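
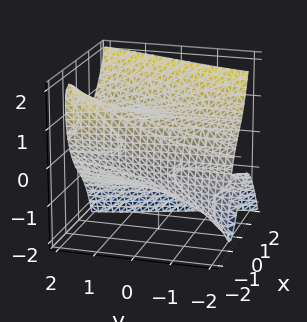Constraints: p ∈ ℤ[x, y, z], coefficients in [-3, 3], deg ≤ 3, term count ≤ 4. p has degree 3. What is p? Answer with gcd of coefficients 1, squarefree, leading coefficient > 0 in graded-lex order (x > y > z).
3*x^3 - 2*x*y*z - 2*z^2 + 2

First, degree: the shape is more complex than any degree-2 surface, so deg p = 3.
Next, checking where it meets the axes: the surface avoids every integer y-axis point in the box; the z-axis gridline crossings are at z ∈ {-1, 1}.
Finally, matching integer coefficients to the picture gives p.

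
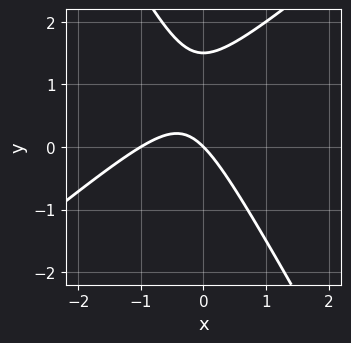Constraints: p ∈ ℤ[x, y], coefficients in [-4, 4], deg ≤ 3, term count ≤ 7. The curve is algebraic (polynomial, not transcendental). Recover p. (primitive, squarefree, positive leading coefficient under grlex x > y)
First, degree: the shape is more complex than any degree-1 curve, so deg p = 2.
Then, reading off the gridlines: one y-axis crossing is at y = 0; among the integer gridlines, it crosses the x-axis at x ∈ {-1, 0}.
Finally, solving for integer coefficients yields p as stated.

3*x^2 - 2*x*y - 2*y^2 + 3*x + 3*y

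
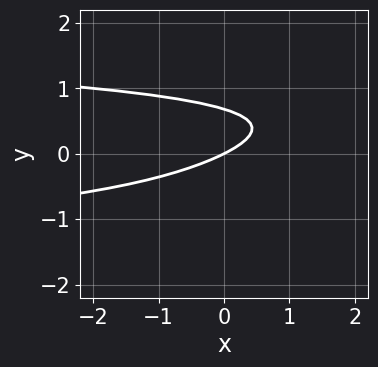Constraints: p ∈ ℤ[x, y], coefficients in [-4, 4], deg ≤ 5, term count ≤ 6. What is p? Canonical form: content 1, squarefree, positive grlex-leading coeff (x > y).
2*y^4 + 2*y^2 + x - 2*y

(a) deg p = 4.
(b) From the visible intercepts: it crosses the x-axis at the gridline x = 0; one y-axis crossing is at y = 0.
(c) Solving for integer coefficients yields p as stated.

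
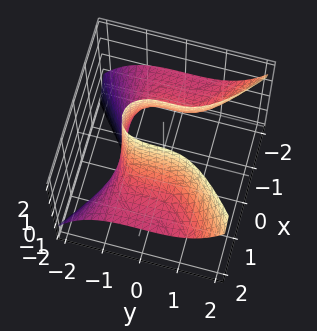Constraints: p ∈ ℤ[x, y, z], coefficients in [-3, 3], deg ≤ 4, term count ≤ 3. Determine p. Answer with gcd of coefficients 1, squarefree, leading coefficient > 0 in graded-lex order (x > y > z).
3*x^2*z - 2*y^3 - 2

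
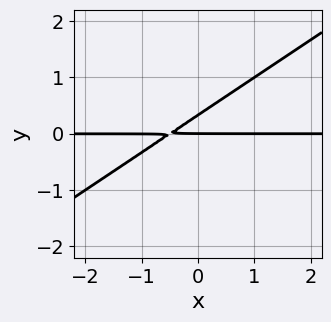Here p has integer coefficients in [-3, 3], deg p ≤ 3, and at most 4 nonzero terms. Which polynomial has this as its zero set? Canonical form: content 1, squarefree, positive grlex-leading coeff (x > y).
2*x*y - 3*y^2 + y

The degree is 2 — the shape is more complex than any degree-1 curve.
Reading off the gridlines: the visible x-axis segment lies entirely on the curve; it crosses the y-axis at the gridline y = 0.
Matching integer coefficients to the picture gives p.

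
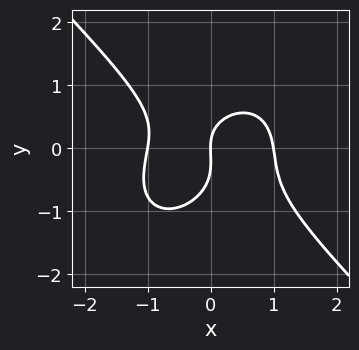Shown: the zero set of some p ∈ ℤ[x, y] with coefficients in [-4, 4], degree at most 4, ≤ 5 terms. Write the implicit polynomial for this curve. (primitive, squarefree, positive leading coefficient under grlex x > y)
3*x^3 + 3*y^3 + x*y + y^2 - 3*x

First, deg p = 3.
Next, observable constraints: it crosses the y-axis at the gridline y = 0; among the integer gridlines, it crosses the x-axis at x ∈ {-1, 0, 1}.
Finally, matching integer coefficients to the picture gives p.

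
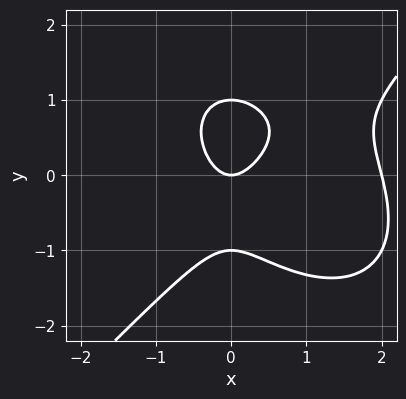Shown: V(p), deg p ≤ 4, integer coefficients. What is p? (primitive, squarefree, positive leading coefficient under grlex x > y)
1. deg p = 3.
2. Checking where it meets the axes: the x-axis gridline crossings are at x ∈ {0, 2}; among the integer gridlines, it crosses the y-axis at y ∈ {-1, 0, 1}.
3. Matching integer coefficients to the picture gives p.

x^3 - y^3 - 2*x^2 + y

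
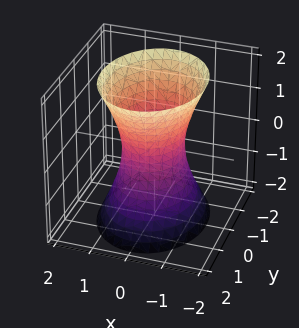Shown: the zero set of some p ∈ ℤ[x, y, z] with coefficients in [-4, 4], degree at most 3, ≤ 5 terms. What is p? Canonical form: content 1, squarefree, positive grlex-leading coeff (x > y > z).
(a) deg p = 2. An hourglass — one-sheet hyperboloid; a quadric.
(b) Symmetries: it's symmetric under z → −z, forcing even powers of z; mirror symmetry y ↦ −y ⇒ only even powers of y; mirror symmetry x ↦ −x ⇒ only even powers of x.
(c) Checking where it meets the axes: among the integer gridlines, it crosses the y-axis at y ∈ {-1, 1}; no z-intercept at any integer in the box.
(d) Putting this together gives p.

3*x^2 + 2*y^2 - z^2 - 2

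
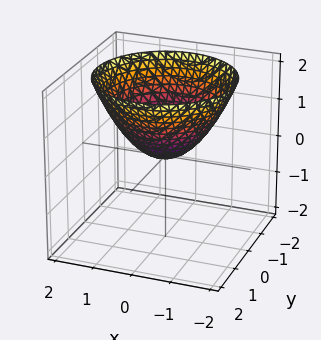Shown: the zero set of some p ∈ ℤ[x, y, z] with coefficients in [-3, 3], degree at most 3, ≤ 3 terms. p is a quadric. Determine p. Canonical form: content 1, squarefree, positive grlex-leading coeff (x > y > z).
2*x^2 + 2*y^2 - 3*z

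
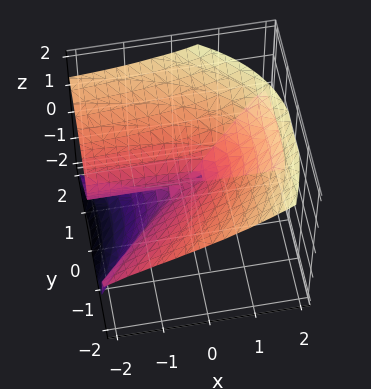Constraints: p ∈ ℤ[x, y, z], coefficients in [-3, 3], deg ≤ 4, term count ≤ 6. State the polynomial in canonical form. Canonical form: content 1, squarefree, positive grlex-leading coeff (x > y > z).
3*x*z^2 - 3*z^3 - 2*x*y + 2*y^2 + 3*y*z

Degree: the shape is more complex than any degree-2 surface, so deg p = 3.
From the axis intercepts and sections: it meets the z-axis at z = 0 (among the integer gridlines); it crosses the y-axis at the gridline y = 0; every point of the x-axis in the box is on the surface.
Together with the visible shape, these determine p as stated.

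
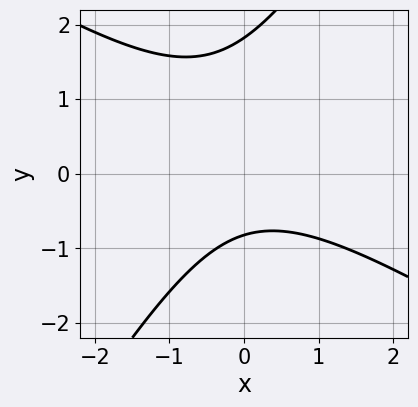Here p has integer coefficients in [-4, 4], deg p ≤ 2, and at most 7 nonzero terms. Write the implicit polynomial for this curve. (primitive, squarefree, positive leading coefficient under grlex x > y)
2*x^2 + 2*x*y - 2*y^2 + 2*y + 3

1. Degree: a generic line meets the curve in up to 2 points, so deg p = 2.
2. From the visible intercepts: it misses every integer gridline on the x-axis.
3. Solving for integer coefficients yields p as stated.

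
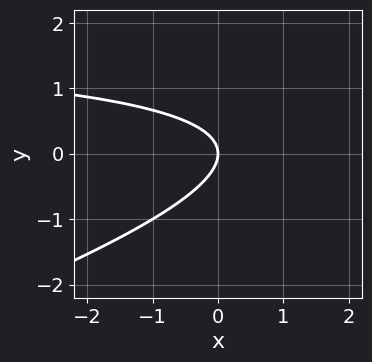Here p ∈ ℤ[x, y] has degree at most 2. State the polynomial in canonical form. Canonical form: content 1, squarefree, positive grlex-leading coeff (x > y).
(a) deg p = 2. The shape is more complex than any degree-1 curve.
(b) Observable constraints: it crosses the x-axis at the gridline x = 0; one y-axis crossing is at y = 0.
(c) The integer polynomial consistent with all of this is the stated p.

x*y - 3*y^2 - 2*x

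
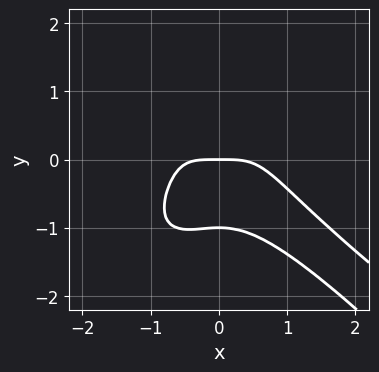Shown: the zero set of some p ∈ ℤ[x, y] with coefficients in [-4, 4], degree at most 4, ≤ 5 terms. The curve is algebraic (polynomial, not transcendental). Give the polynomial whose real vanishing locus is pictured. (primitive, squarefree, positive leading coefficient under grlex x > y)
x^4 + x^3*y - x^2*y^2 + y^4 + y

1. Degree: the shape is more complex than any degree-3 curve, so deg p = 4.
2. From the visible intercepts: among the integer gridlines, it crosses the y-axis at y ∈ {-1, 0}; one x-axis crossing is at x = 0.
3. Putting this together gives p.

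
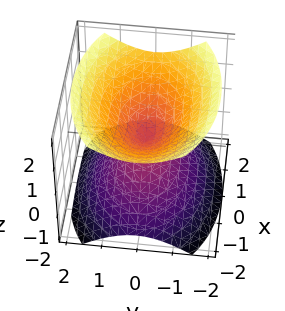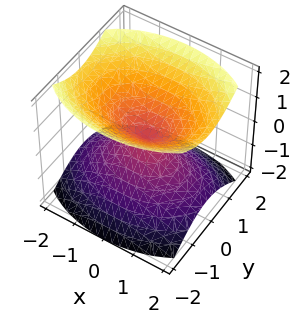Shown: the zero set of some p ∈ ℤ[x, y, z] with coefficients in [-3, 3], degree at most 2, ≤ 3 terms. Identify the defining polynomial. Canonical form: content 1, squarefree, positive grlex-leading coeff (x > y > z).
The picture has 2 separate pieces. They look like related sheets of one shape, so recover p as a whole.
Degree: a double cone through the origin; a quadric, so deg p = 2.
Symmetries: mirror symmetry z ↦ −z ⇒ only even powers of z; it's symmetric under y → −y, forcing even powers of y; it's symmetric under x → −x, forcing even powers of x.
Observable constraints: one z-axis crossing is at z = 0; it crosses the y-axis at the gridline y = 0.
These observations pin down the coefficients.

x^2 + 2*y^2 - 2*z^2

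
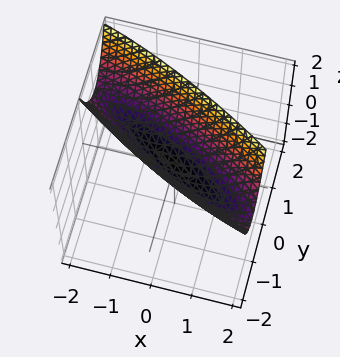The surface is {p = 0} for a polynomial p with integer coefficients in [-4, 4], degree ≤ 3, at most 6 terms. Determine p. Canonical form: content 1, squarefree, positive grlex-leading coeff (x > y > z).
x^2 + 3*x*y + 3*y^2 - 2*z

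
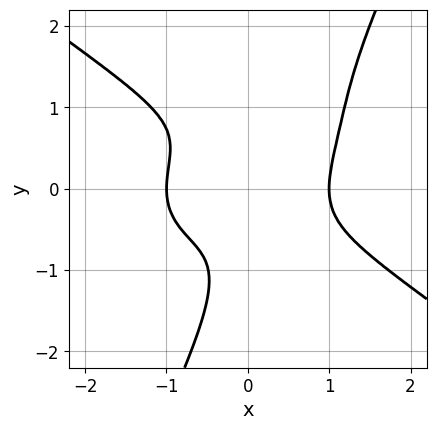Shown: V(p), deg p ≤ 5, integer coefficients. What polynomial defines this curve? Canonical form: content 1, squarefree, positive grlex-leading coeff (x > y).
x^4 + 2*x*y^3 - y^4 - 2*x*y^2 - 1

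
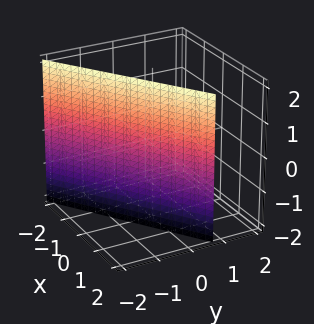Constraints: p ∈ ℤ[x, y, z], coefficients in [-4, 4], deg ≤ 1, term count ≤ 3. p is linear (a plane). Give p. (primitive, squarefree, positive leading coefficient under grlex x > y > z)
The degree is 1 — the surface is flat (a plane).
Observable constraints: one x-axis crossing is at x = 1; the surface avoids every integer z-axis point in the box.
Matching integer coefficients to the picture gives p.

2*x - 3*y - 2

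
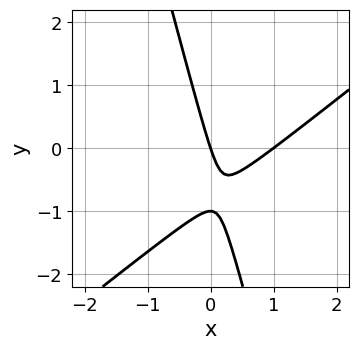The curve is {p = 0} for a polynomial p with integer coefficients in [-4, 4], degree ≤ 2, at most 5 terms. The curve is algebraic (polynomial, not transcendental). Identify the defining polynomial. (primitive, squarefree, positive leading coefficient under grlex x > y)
3*x^2 - 3*x*y - y^2 - 3*x - y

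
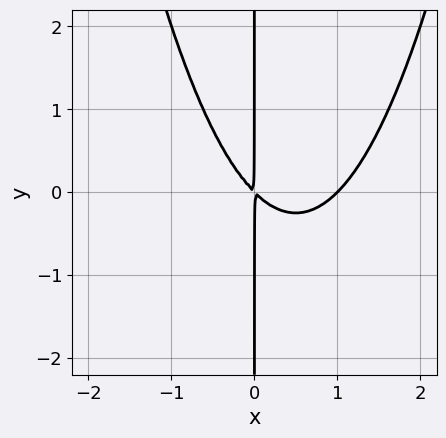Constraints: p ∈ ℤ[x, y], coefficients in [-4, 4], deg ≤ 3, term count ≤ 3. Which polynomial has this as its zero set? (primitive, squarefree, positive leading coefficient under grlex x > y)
x^3 - x^2 - x*y

1. deg p = 3.
2. Observable constraints: one x-axis crossing is at x = 1; every point of the y-axis in the box is on the curve.
3. Solving for integer coefficients yields p as stated.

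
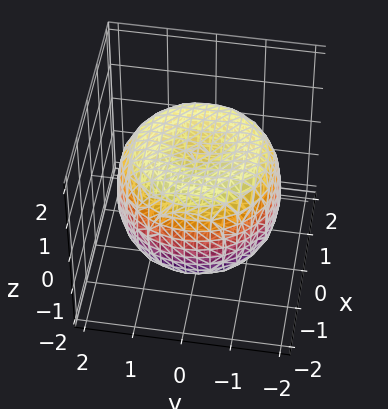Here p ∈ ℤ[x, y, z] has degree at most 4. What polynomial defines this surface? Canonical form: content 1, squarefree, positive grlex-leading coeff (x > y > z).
First, the degree is 4 — no degree-3 surface has this shape.
Then, symmetries: rotational symmetry about the z-axis ⇒ p depends on x, y only through x² + y².
Then, against the integer gridlines: a circular section at z = 1 has radius between 1 and 2; the z-axis gridline crossings are at z ∈ {-1, 1}.
Finally, assembling these constraints gives the stated polynomial.

x^4 + 2*x^2*y^2 + y^4 - 2*x^2 - 2*y^2 + 2*z^2 - 2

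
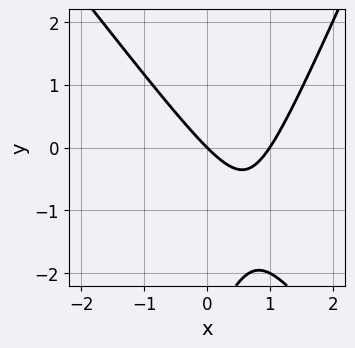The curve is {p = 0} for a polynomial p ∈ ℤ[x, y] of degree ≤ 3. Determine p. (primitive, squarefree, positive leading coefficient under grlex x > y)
1. The degree is 2 — no degree-1 curve has this shape.
2. From the visible intercepts: it meets the y-axis at y = 0 (among the integer gridlines); the x-axis gridline crossings are at x ∈ {0, 1}.
3. Matching integer coefficients to the picture gives p.

3*x^2 + x*y - y^2 - 3*x - 3*y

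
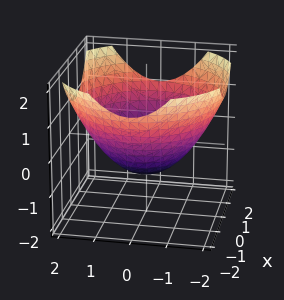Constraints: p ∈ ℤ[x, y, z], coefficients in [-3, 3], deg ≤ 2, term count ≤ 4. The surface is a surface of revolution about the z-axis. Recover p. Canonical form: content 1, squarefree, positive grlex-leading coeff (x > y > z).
x^2 + y^2 - 2*z - 2

(a) The degree is 2 — no degree-1 surface has this shape.
(b) Symmetries: the surface is invariant under rotation about z: p = q(x² + y², z).
(c) Checking where it meets the axes: one z-axis crossing is at z = -1; a circular section at z = 0 has radius between 1 and 2.
(d) Matching integer coefficients to the picture gives p.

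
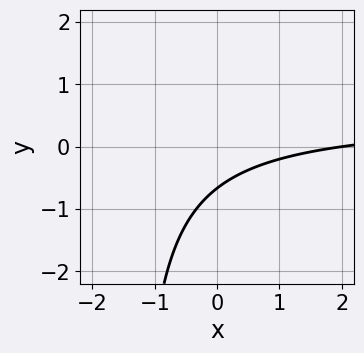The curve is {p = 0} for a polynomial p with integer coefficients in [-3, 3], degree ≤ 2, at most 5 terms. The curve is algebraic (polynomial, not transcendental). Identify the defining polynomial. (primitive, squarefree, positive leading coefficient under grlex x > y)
First, degree: a generic line meets the curve in up to 2 points, so deg p = 2.
Next, from the axis intercepts and sections: one x-axis crossing is at x = 2.
Finally, matching integer coefficients to the picture gives p.

2*x*y - x + 3*y + 2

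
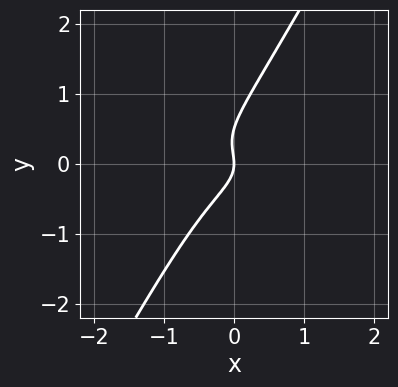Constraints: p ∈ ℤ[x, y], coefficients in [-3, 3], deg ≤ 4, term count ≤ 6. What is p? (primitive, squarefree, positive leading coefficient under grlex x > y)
x^2*y + 3*x*y^2 - 2*y^3 + y^2 + x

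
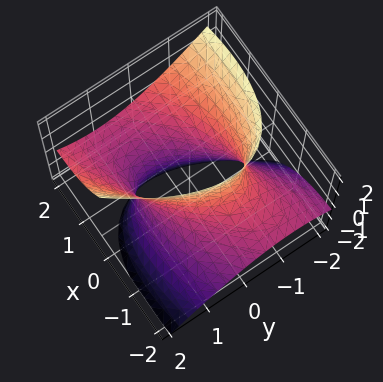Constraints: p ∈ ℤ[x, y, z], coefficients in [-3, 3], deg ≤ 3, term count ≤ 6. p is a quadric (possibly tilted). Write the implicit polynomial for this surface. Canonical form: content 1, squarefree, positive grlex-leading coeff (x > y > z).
Degree: a generic line meets the surface in up to 2 points, so deg p = 2.
Checking where it meets the axes: it misses every integer gridline on the z-axis; the y-axis gridline crossings are at y ∈ {-1, 1}.
Assembling these constraints gives the stated polynomial.

x^2 - 2*x*y - 3*x*z + 2*y^2 - z^2 - 2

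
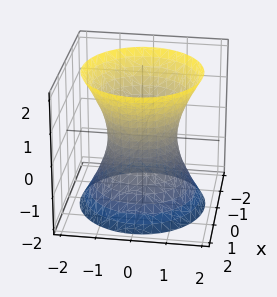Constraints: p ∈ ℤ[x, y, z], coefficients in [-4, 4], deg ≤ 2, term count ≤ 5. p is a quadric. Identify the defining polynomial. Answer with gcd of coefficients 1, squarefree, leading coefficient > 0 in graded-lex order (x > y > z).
2*x^2 + 2*y^2 - z^2 - 2

(a) deg p = 2. An hourglass — one-sheet hyperboloid; a quadric.
(b) Symmetries: the z ↦ −z reflection is a symmetry, so z appears only in even powers; every cross-section ⟂ z is a circle, so x, y appear only via x² + y².
(c) Against the integer gridlines: among the integer gridlines, it crosses the x-axis at x ∈ {-1, 1}; the y-axis gridline crossings are at y ∈ {-1, 1}; it misses every integer gridline on the z-axis; a circular section at z = -1 has radius between 1 and 2.
(d) Putting this together gives p.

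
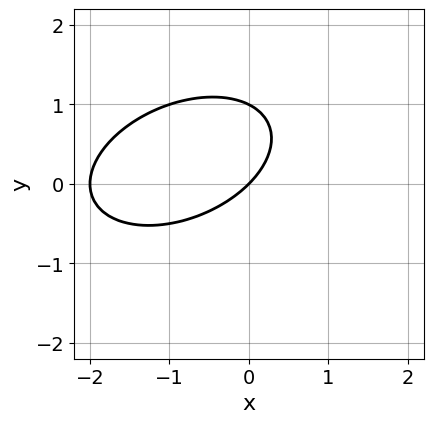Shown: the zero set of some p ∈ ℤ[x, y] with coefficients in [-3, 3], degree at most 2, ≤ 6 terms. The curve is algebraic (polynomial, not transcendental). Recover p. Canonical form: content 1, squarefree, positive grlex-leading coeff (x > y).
x^2 - x*y + 2*y^2 + 2*x - 2*y

First, deg p = 2.
Then, against the integer gridlines: the x-axis gridline crossings are at x ∈ {-2, 0}; the y-axis gridline crossings are at y ∈ {0, 1}.
Finally, assembling these constraints gives the stated polynomial.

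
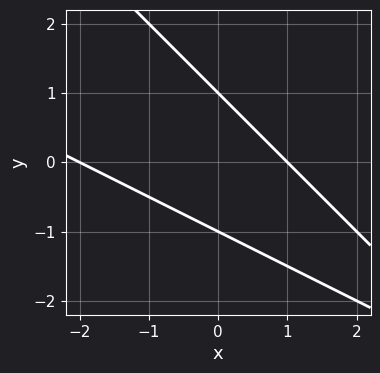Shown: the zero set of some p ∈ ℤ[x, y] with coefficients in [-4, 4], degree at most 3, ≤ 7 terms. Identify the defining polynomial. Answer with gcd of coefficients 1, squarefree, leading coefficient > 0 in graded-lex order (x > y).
x^2 + 3*x*y + 2*y^2 + x - 2

First, the degree is 2 — the shape is more complex than any degree-1 curve.
Then, from the visible intercepts: among the integer gridlines, it crosses the y-axis at y ∈ {-1, 1}; the x-axis gridline crossings are at x ∈ {-2, 1}.
Finally, putting this together gives p.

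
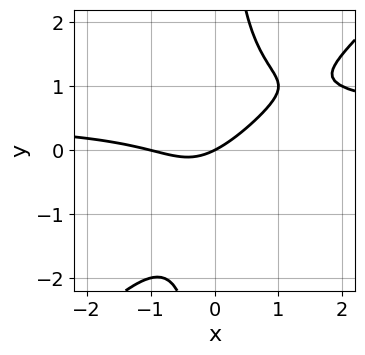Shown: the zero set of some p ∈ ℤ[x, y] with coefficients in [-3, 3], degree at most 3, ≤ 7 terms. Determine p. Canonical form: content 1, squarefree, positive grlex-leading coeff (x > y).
2*x^2*y - 2*x*y^2 - x^2 - x + 2*y

Degree: a generic line meets the curve in up to 3 points, so deg p = 3.
From the visible intercepts: it meets the y-axis at y = 0 (among the integer gridlines); among the integer gridlines, it crosses the x-axis at x ∈ {-1, 0}.
Assembling these constraints gives the stated polynomial.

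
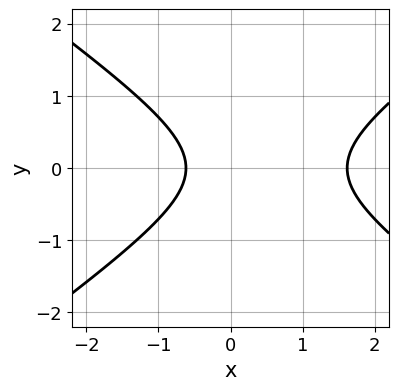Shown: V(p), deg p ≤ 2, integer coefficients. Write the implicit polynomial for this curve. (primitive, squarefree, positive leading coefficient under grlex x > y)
x^2 - 2*y^2 - x - 1

Degree: the shape is more complex than any degree-1 curve, so deg p = 2.
Symmetries: it's symmetric under y → −y, forcing even powers of y.
Checking where it meets the axes: it misses every integer gridline on the y-axis.
Together with the visible shape, these determine p as stated.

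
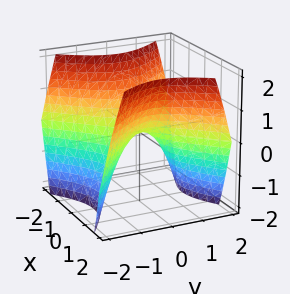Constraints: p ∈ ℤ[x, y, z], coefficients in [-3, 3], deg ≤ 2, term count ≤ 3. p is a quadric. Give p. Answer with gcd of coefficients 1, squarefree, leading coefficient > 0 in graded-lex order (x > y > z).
x^2 - y^2 - z

Degree: a hyperbolic paraboloid; a quadric, so deg p = 2.
Symmetries: it's symmetric under x → −x, forcing even powers of x; the y ↦ −y reflection is a symmetry, so y appears only in even powers.
Observable constraints: one z-axis crossing is at z = 0; it crosses the y-axis at the gridline y = 0; it crosses the x-axis at the gridline x = 0.
Together with the visible shape, these determine p as stated.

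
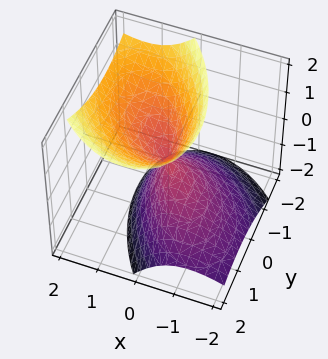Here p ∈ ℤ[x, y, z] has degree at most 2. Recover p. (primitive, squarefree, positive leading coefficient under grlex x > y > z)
The picture has 2 separate pieces.
deg p = 2.
Against the integer gridlines: it meets the z-axis at z = 0 (among the integer gridlines); it meets the y-axis at y = 0 (among the integer gridlines); one x-axis crossing is at x = 0.
Solving for integer coefficients yields p as stated.

3*x^2 + 2*x*y - 3*x*z + 2*y^2 - 2*z^2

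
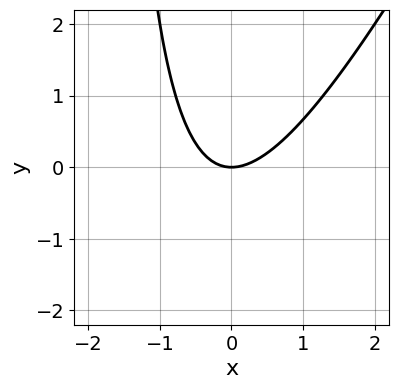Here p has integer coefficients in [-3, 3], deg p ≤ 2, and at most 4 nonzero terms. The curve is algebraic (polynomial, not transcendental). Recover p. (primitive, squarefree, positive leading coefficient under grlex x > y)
2*x^2 - x*y - 2*y

First, degree: a generic line meets the curve in up to 2 points, so deg p = 2.
Then, observable constraints: it crosses the y-axis at the gridline y = 0; one x-axis crossing is at x = 0.
Finally, together with the visible shape, these determine p as stated.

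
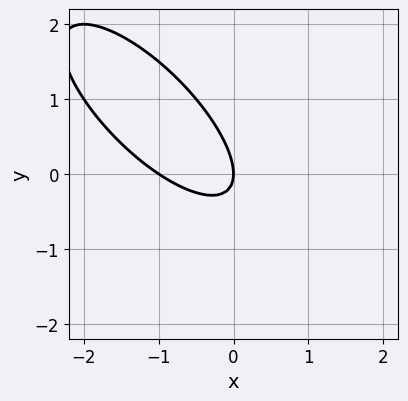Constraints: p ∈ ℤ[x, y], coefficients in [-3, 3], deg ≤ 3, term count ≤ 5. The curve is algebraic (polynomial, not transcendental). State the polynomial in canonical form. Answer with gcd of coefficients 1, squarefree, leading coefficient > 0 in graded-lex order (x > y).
1. The degree is 2 — the shape is more complex than any degree-1 curve.
2. From the axis intercepts and sections: it meets the y-axis at y = 0 (among the integer gridlines); among the integer gridlines, it crosses the x-axis at x ∈ {-1, 0}.
3. Solving for integer coefficients yields p as stated.

2*x^2 + 3*x*y + 2*y^2 + 2*x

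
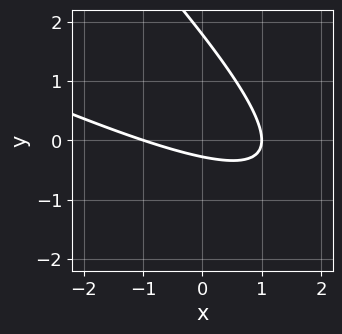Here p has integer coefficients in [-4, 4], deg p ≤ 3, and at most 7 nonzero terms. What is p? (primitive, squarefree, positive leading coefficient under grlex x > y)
x^2 + 3*x*y + 2*y^2 - 3*y - 1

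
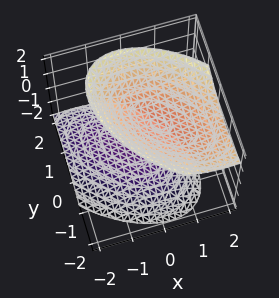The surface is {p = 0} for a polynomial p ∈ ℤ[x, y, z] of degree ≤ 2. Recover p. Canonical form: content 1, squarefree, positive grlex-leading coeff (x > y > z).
1. I count 2 distinct pieces.
2. Degree: the shape is more complex than any degree-1 surface, so deg p = 2.
3. From the axis intercepts and sections: the z-axis gridline crossings are at z ∈ {-1, 1}; it misses every integer gridline on the y-axis; the surface avoids every integer x-axis point in the box.
4. The integer polynomial consistent with all of this is the stated p.

3*x^2 + 3*x*y - 2*x*z + 3*y^2 - 3*z^2 + 3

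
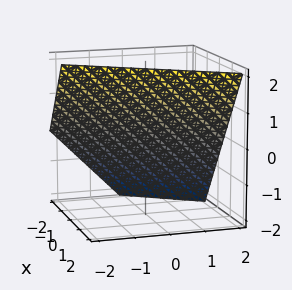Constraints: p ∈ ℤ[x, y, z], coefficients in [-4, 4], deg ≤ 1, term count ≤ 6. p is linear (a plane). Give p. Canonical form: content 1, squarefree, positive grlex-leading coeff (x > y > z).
3*x - 2*y - 2*z + 2

(a) deg p = 1.
(b) From the visible intercepts: it crosses the y-axis at the gridline y = 1; it meets the z-axis at z = 1 (among the integer gridlines).
(c) The integer polynomial consistent with all of this is the stated p.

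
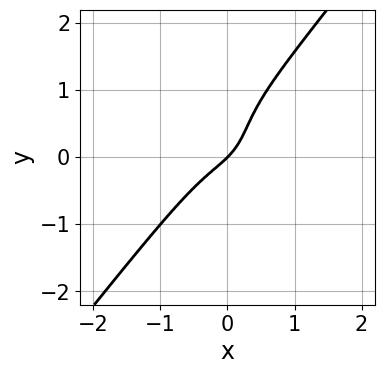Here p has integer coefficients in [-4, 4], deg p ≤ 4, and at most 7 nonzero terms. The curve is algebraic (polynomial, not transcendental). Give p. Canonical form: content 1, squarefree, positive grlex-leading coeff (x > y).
2*x^3 - y^3 + y^2 + x - y

Degree: a generic line meets the curve in up to 3 points, so deg p = 3.
Checking where it meets the axes: it meets the y-axis at y = 0 (among the integer gridlines); it crosses the x-axis at the gridline x = 0.
Solving for integer coefficients yields p as stated.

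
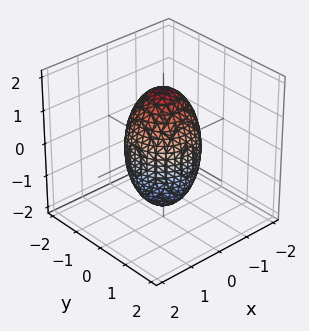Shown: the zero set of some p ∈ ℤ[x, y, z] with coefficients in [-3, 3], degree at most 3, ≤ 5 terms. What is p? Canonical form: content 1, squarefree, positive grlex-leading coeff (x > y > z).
First, deg p = 2.
Next, symmetries: the surface is invariant under rotation about z: p = q(x² + y², z).
Next, reading off the gridlines: a circular section at z = 0 has radius exactly 1; the x-axis gridline crossings are at x ∈ {-1, 1}; the y-axis gridline crossings are at y ∈ {-1, 1}.
Finally, together with the visible shape, these determine p as stated.

3*x^2 + 3*y^2 + z^2 - 3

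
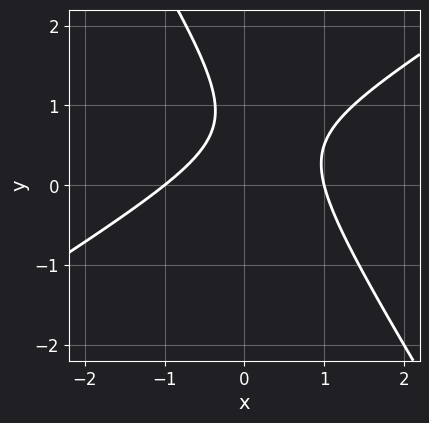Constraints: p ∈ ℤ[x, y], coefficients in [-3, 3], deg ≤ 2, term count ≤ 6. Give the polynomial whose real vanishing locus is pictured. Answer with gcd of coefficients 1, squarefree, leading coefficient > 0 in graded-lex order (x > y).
2*x^2 - 2*x*y - 2*y^2 + 3*y - 2

Degree: the shape is more complex than any degree-1 curve, so deg p = 2.
From the visible intercepts: among the integer gridlines, it crosses the x-axis at x ∈ {-1, 1}; no y-intercept at any integer in the box.
Fitting integer coefficients to these (and the overall shape) gives p.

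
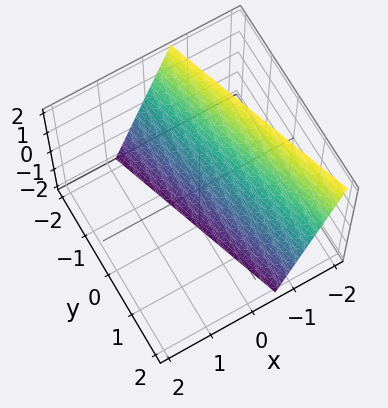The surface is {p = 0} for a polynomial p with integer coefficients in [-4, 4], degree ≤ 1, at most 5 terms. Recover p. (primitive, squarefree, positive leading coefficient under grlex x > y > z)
3*x + y + z + 2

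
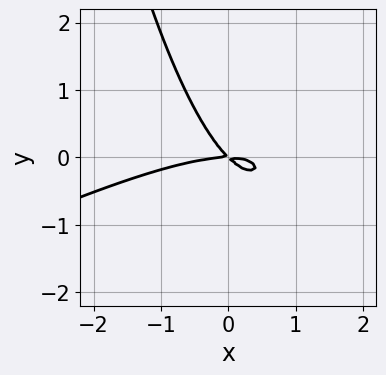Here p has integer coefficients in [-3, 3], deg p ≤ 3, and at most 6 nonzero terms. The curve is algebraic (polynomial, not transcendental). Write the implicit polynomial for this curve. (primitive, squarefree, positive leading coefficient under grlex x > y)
(a) Degree: the shape is more complex than any degree-2 curve, so deg p = 3.
(b) Observable constraints: one x-axis crossing is at x = 0; one y-axis crossing is at y = 0.
(c) Fitting integer coefficients to these (and the overall shape) gives p.

x^3 - 2*x^2*y + 3*x*y + 3*y^2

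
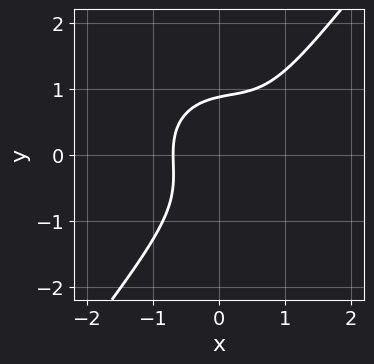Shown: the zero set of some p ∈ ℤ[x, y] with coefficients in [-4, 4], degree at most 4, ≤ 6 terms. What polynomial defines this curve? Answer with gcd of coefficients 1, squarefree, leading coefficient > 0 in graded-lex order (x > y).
First, the degree is 3 — a generic line meets the curve in up to 3 points.
Finally, solving for integer coefficients yields p as stated.

3*x^3 + 2*x*y^2 - 3*y^3 - 2*x^2 + 2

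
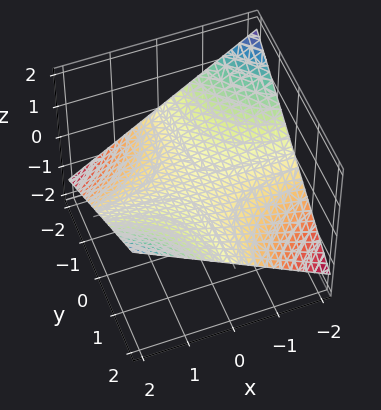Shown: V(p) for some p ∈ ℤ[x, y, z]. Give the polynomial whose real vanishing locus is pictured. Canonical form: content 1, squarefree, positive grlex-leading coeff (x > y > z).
Degree: a hyperbolic paraboloid; a quadric, so deg p = 2.
From the axis intercepts and sections: it crosses the z-axis at the gridline z = 0; the visible x-axis segment lies entirely on the surface.
The integer polynomial consistent with all of this is the stated p. Check: (0, 2, 0) on the y-axis lies on the surface, and p(0, 2, 0) = 0. ✓

x*y - 3*z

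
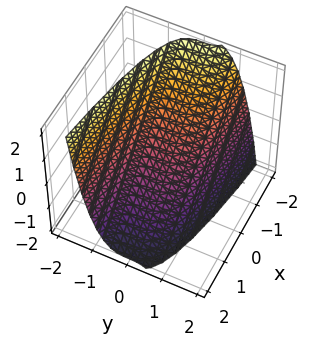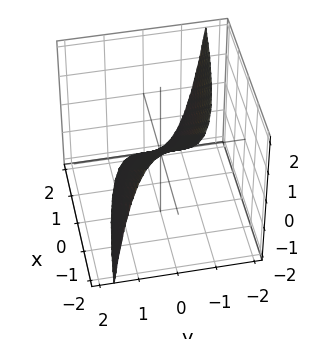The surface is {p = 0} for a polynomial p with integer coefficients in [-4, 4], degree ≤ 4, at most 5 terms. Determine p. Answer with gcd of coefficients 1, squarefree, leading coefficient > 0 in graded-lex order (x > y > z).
First, deg p = 3. The shape is more complex than any degree-2 surface.
Next, checking where it meets the axes: it crosses the z-axis at the gridline z = 0; it crosses the x-axis at the gridline x = 0.
Finally, together with the visible shape, these determine p as stated.

y^3 + x + z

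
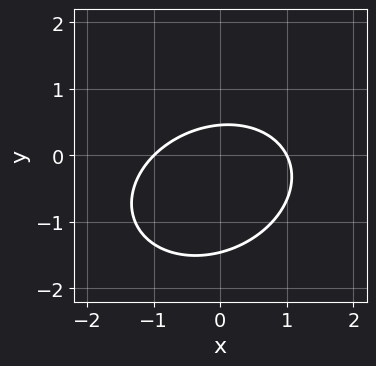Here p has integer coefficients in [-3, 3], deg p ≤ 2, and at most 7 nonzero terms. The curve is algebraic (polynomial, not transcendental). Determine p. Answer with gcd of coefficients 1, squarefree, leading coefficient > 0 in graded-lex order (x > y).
2*x^2 - x*y + 3*y^2 + 3*y - 2

(a) The degree is 2 — a generic line meets the curve in up to 2 points.
(b) Against the integer gridlines: the x-axis gridline crossings are at x ∈ {-1, 1}.
(c) Matching integer coefficients to the picture gives p.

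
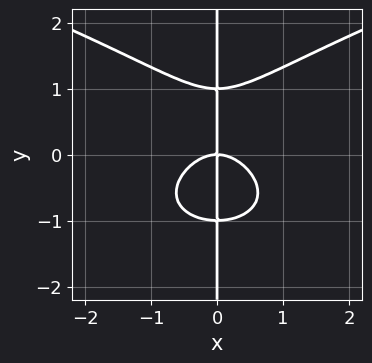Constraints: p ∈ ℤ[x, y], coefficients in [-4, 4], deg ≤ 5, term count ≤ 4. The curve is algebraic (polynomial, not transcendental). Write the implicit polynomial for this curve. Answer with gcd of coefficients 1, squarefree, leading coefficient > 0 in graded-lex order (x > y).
x*y^3 - x^3 - x*y

(a) Degree: the shape is more complex than any degree-3 curve, so deg p = 4.
(b) Against the integer gridlines: every point of the y-axis in the box is on the curve; it crosses the x-axis at the gridline x = 0.
(c) The integer polynomial consistent with all of this is the stated p.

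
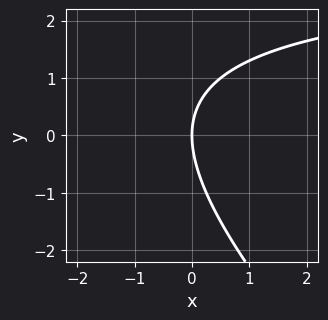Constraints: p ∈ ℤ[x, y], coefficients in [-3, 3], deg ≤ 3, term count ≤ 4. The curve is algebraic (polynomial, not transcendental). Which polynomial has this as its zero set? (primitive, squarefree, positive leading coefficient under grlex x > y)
x*y + y^2 - 3*x

The degree is 2 — no degree-1 curve has this shape.
Against the integer gridlines: it meets the x-axis at x = 0 (among the integer gridlines); it meets the y-axis at y = 0 (among the integer gridlines).
Fitting integer coefficients to these (and the overall shape) gives p.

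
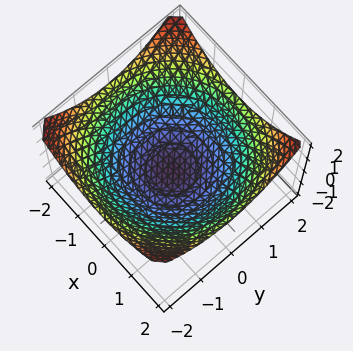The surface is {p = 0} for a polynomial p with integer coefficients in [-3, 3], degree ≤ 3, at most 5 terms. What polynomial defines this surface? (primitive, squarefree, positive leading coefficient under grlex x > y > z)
(a) Degree: a generic line meets the surface in up to 2 points, so deg p = 2.
(b) Symmetries: rotational symmetry about the z-axis ⇒ p depends on x, y only through x² + y².
(c) Reading off the gridlines: a circular section at z = 0 has radius between 1 and 2.
(d) Solving for integer coefficients yields p as stated.

x^2 + y^2 - 3*z - 2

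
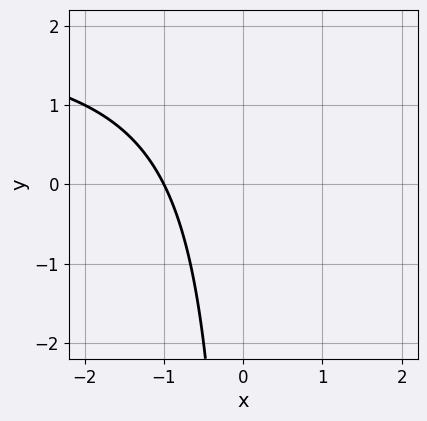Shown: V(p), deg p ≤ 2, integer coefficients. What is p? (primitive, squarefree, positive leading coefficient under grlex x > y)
(a) The degree is 2 — a generic line meets the curve in up to 2 points.
(b) From the axis intercepts and sections: one x-axis crossing is at x = -1; it misses every integer gridline on the y-axis.
(c) The integer polynomial consistent with all of this is the stated p.

x*y - 2*x - 2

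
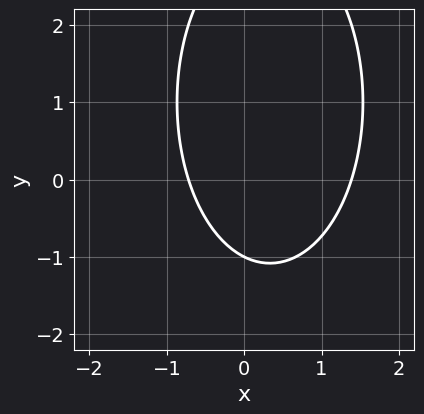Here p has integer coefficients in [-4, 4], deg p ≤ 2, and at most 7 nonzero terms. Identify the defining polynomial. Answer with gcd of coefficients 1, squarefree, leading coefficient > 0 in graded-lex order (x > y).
deg p = 2. The shape is more complex than any degree-1 curve.
From the visible intercepts: one y-axis crossing is at y = -1.
Assembling these constraints gives the stated polynomial.

3*x^2 + y^2 - 2*x - 2*y - 3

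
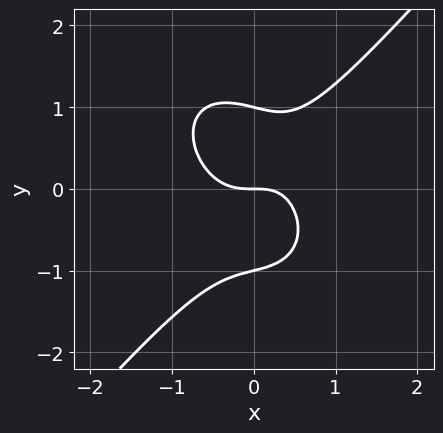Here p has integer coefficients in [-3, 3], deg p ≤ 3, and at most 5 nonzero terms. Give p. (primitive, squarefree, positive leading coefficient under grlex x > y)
Degree: the shape is more complex than any degree-2 curve, so deg p = 3.
Reading off the gridlines: it crosses the x-axis at the gridline x = 0; the y-axis gridline crossings are at y ∈ {-1, 0, 1}.
Solving for integer coefficients yields p as stated.

3*x^3 - 2*y^3 - x*y + 2*y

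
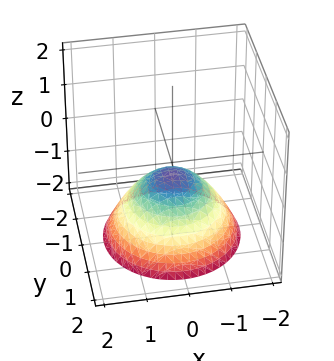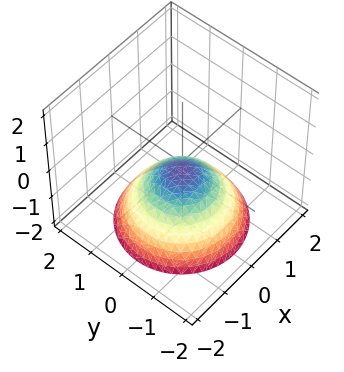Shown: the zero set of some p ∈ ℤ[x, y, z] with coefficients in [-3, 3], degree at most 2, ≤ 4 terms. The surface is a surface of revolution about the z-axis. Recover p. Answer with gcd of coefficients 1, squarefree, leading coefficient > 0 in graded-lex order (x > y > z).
deg p = 2.
Symmetries: rotational symmetry about the z-axis ⇒ p depends on x, y only through x² + y².
Observable constraints: the surface avoids every integer y-axis point in the box; the surface avoids every integer x-axis point in the box; a circular section at z = -2 has radius between 1 and 2.
Matching integer coefficients to the picture gives p.

2*x^2 + 2*y^2 + 3*z + 1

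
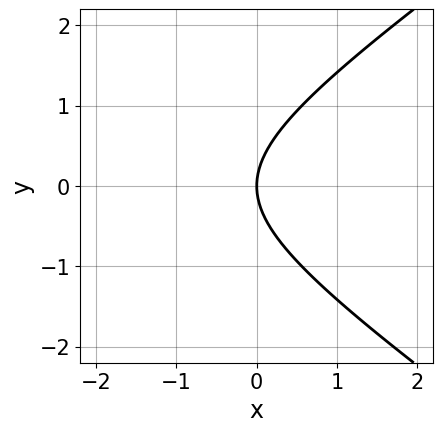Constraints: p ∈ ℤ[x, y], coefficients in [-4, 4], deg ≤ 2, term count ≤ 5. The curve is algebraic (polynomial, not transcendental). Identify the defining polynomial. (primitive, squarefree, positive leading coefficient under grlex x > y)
x^2 - 2*y^2 + 3*x

deg p = 2.
Symmetries: mirror symmetry y ↦ −y ⇒ only even powers of y.
Checking where it meets the axes: it crosses the x-axis at the gridline x = 0; it meets the y-axis at y = 0 (among the integer gridlines).
The integer polynomial consistent with all of this is the stated p.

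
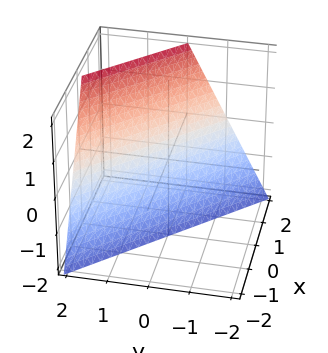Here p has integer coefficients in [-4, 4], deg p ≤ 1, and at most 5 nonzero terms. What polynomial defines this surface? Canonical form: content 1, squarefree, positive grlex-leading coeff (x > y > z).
1. Degree: every cross-section is a straight line — this is a plane, so deg p = 1.
2. Reading off the gridlines: one x-axis crossing is at x = 1; one y-axis crossing is at y = 1.
3. Putting this together gives p. Check: (0, 0, -2) on the z-axis lies on the surface, and p(0, 0, -2) = 0. ✓

2*x + 2*y - z - 2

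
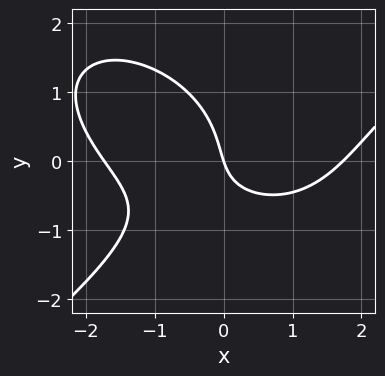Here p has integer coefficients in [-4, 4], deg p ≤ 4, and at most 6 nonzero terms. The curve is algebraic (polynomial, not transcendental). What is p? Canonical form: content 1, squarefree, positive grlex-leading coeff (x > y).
The degree is 3 — the shape is more complex than any degree-2 curve.
Reading off the gridlines: it crosses the y-axis at the gridline y = 0; it crosses the x-axis at the gridline x = 0.
Assembling these constraints gives the stated polynomial.

x^3 - 2*y^3 - 3*x*y - 3*x - y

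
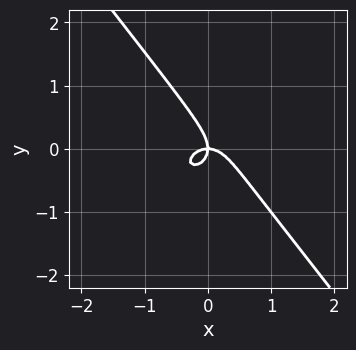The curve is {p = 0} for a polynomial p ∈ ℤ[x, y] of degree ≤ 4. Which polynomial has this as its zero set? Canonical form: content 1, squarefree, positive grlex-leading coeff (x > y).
3*x^3 + 2*x*y^2 + 3*y^3 + 2*x*y

The degree is 3 — a generic line meets the curve in up to 3 points.
From the visible intercepts: it meets the y-axis at y = 0 (among the integer gridlines); it crosses the x-axis at the gridline x = 0.
Matching integer coefficients to the picture gives p.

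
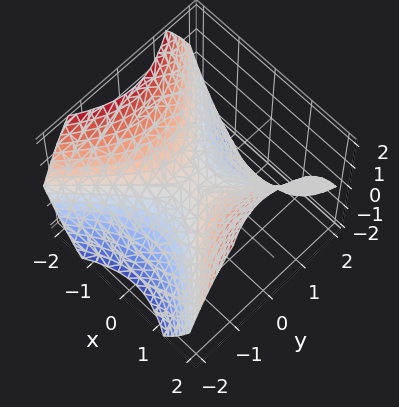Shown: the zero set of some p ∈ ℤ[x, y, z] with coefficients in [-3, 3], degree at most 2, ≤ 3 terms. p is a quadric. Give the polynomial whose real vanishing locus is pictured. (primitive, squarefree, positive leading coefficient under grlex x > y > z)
2*x^2 - 2*y^2 - 3*z

(a) The degree is 2 — a hyperbolic paraboloid; a quadric.
(b) Symmetries: it's symmetric under y → −y, forcing even powers of y; the x ↦ −x reflection is a symmetry, so x appears only in even powers.
(c) From the axis intercepts and sections: it meets the x-axis at x = 0 (among the integer gridlines); one z-axis crossing is at z = 0; one y-axis crossing is at y = 0.
(d) These observations pin down the coefficients.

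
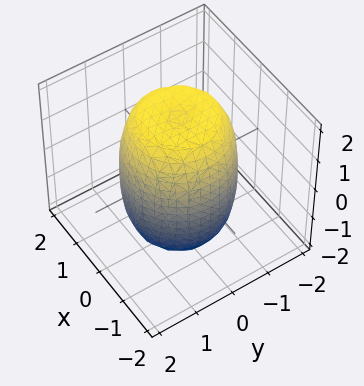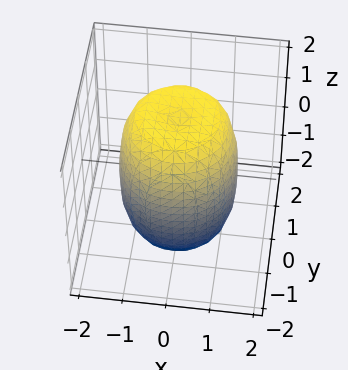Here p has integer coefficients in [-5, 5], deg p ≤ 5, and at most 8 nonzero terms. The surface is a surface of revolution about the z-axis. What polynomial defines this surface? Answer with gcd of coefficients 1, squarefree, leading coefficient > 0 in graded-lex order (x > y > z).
(a) The degree is 4 — no degree-3 surface has this shape.
(b) By symmetry, the z-axis is an axis of rotation, so x and y enter only as x² + y².
(c) From the axis intercepts and sections: a circular section at z = 0 has radius between 1 and 2.
(d) Solving for integer coefficients yields p as stated.

2*x^4 + 4*x^2*y^2 + 2*y^4 - 2*x^2 - 2*y^2 + z^2 - 3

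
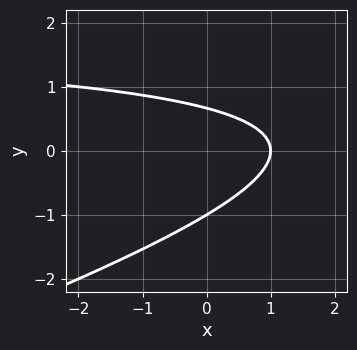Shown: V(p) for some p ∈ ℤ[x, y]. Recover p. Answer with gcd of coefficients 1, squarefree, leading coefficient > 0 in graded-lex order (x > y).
x*y - 3*y^2 - 2*x - y + 2

1. deg p = 2.
2. From the visible intercepts: one y-axis crossing is at y = -1; it crosses the x-axis at the gridline x = 1.
3. Together with the visible shape, these determine p as stated.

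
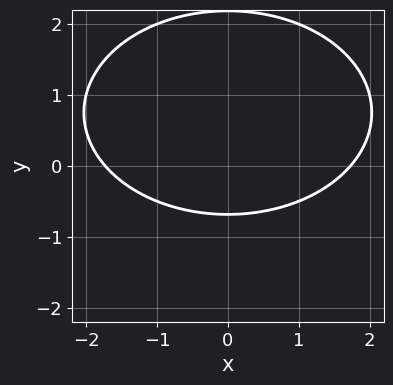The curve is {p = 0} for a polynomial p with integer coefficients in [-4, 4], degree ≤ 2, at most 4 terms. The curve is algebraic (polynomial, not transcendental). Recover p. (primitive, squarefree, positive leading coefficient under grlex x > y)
x^2 + 2*y^2 - 3*y - 3

First, degree: the shape is more complex than any degree-1 curve, so deg p = 2.
Then, symmetries: mirror symmetry x ↦ −x ⇒ only even powers of x.
Finally, solving for integer coefficients yields p as stated.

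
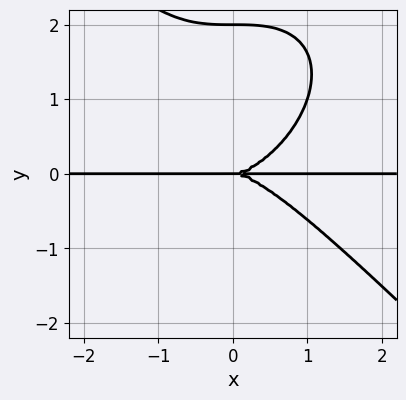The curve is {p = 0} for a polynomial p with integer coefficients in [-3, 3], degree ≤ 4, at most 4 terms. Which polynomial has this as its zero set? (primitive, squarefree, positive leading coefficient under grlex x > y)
First, the degree is 4 — no degree-3 curve has this shape.
Next, from the axis intercepts and sections: the visible x-axis segment lies entirely on the curve; among the integer gridlines, it crosses the y-axis at y ∈ {0, 2}.
Finally, fitting integer coefficients to these (and the overall shape) gives p.

x^3*y + y^4 - 2*y^3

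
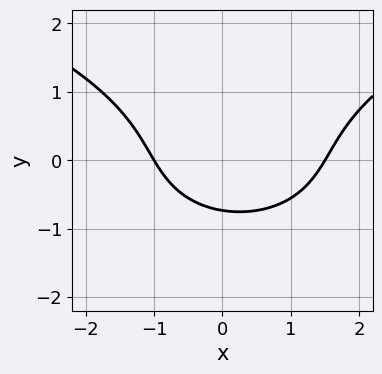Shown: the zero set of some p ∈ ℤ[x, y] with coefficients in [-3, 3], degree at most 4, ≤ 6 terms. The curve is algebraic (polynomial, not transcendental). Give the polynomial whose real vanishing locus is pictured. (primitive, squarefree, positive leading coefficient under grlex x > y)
2*y^3 - 2*x^2 + x + 3*y + 3

1. Degree: the shape is more complex than any degree-2 curve, so deg p = 3.
2. Checking where it meets the axes: one x-axis crossing is at x = -1.
3. Solving for integer coefficients yields p as stated.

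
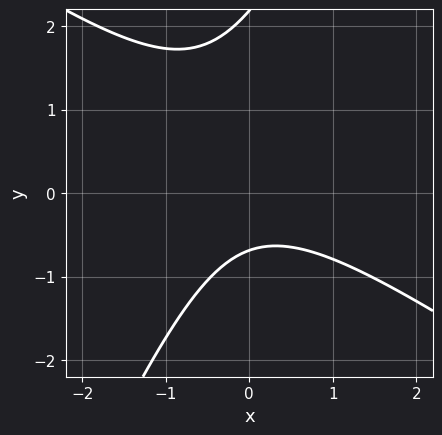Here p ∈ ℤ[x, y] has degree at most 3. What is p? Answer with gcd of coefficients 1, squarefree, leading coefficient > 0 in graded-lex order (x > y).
3*x^2 + 3*x*y - 2*y^2 + 3*y + 3

First, degree: a generic line meets the curve in up to 2 points, so deg p = 2.
Next, from the axis intercepts and sections: the curve avoids every integer x-axis point in the box.
Finally, these observations pin down the coefficients.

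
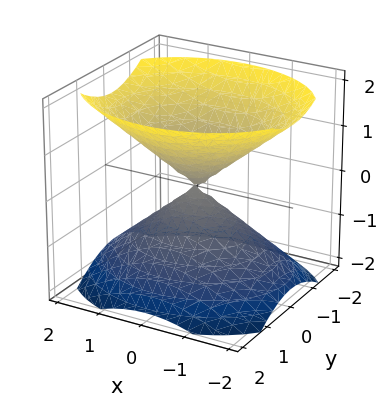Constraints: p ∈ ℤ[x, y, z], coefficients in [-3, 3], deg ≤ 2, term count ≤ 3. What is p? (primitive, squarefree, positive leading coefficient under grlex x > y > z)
2*x^2 + 3*y^2 - 3*z^2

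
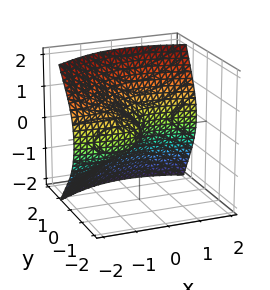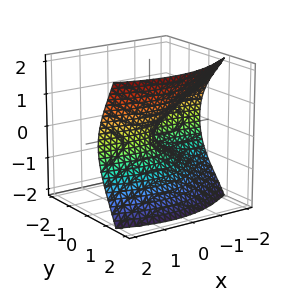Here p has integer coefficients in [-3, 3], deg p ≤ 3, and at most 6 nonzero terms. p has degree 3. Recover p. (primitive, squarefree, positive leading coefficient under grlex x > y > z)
2*x^2*y + 3*y^3 - 3*z^2 - 2*x

(a) deg p = 3. A generic line meets the surface in up to 3 points.
(b) From the axis intercepts and sections: one x-axis crossing is at x = 0; it crosses the z-axis at the gridline z = 0; it meets the y-axis at y = 0 (among the integer gridlines).
(c) Solving for integer coefficients yields p as stated.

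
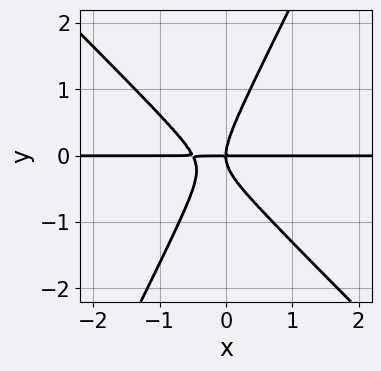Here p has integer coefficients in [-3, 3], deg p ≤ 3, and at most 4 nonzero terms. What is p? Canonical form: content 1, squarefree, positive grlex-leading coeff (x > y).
1. The degree is 3 — a generic line meets the curve in up to 3 points.
2. Against the integer gridlines: every point of the x-axis in the box is on the curve; one y-axis crossing is at y = 0.
3. These observations pin down the coefficients.

2*x^2*y + x*y^2 - y^3 + x*y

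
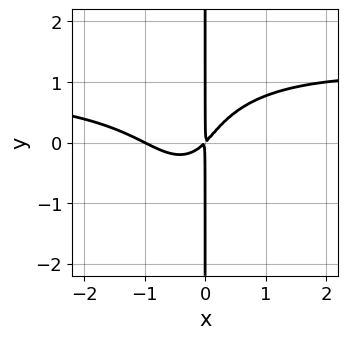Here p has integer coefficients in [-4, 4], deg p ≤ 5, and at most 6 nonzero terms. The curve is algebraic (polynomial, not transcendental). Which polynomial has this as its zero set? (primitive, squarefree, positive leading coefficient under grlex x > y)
x^3*y + x*y^3 - x^3 - x^2 + x*y

First, degree: a generic line meets the curve in up to 4 points, so deg p = 4.
Next, against the integer gridlines: every point of the y-axis in the box is on the curve; one x-axis crossing is at x = -1.
Finally, solving for integer coefficients yields p as stated.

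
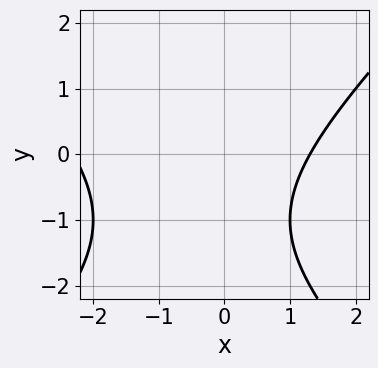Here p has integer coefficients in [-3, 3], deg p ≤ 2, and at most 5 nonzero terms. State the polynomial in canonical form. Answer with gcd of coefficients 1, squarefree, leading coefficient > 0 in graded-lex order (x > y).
x^2 - y^2 + x - 2*y - 3

First, the degree is 2 — the shape is more complex than any degree-1 curve.
Then, checking where it meets the axes: no y-intercept at any integer in the box.
Finally, these observations pin down the coefficients.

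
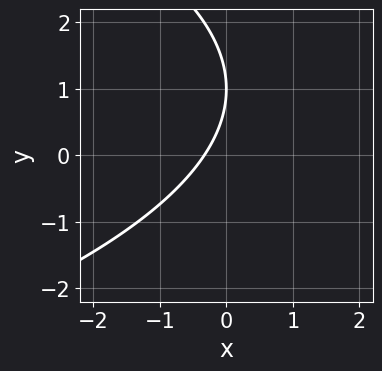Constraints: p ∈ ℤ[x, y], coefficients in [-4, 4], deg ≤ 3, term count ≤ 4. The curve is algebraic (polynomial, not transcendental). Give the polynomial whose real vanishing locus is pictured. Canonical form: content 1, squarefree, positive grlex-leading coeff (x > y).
y^2 + 3*x - 2*y + 1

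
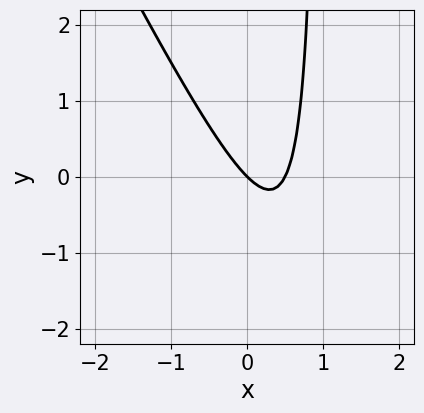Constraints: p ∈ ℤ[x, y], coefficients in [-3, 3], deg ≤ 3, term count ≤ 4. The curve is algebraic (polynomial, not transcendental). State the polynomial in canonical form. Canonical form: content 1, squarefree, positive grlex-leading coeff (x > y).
First, deg p = 2. No degree-1 curve has this shape.
Then, reading off the gridlines: one x-axis crossing is at x = 0; it meets the y-axis at y = 0 (among the integer gridlines).
Finally, assembling these constraints gives the stated polynomial.

2*x^2 + x*y - x - y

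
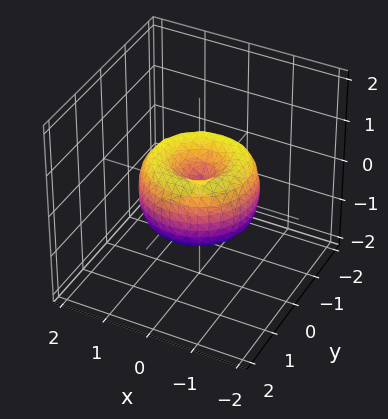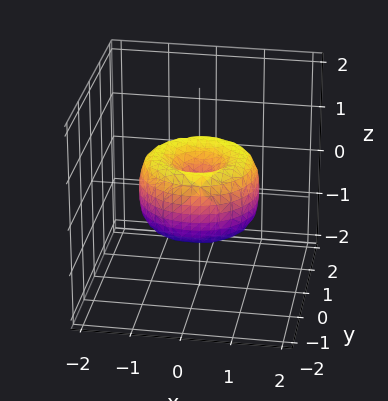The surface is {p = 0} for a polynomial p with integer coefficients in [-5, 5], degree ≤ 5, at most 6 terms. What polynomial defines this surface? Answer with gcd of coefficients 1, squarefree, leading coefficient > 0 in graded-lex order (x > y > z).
First, the degree is 4 — the shape is more complex than any degree-3 surface.
Next, symmetry: the z-axis is an axis of rotation, so x and y enter only as x² + y².
Then, observable constraints: one z-axis crossing is at z = 0; a circular section at z = 0 has radius between 1 and 2; one y-axis crossing is at y = 0.
Finally, matching integer coefficients to the picture gives p.

2*x^4 + 4*x^2*y^2 + 2*y^4 - 3*x^2 - 3*y^2 + 2*z^2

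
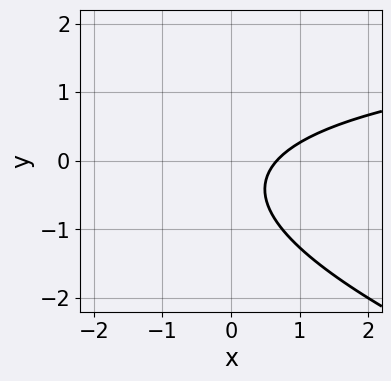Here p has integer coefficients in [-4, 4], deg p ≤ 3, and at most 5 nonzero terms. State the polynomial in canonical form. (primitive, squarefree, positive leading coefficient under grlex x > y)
x*y + 3*y^2 - 3*x + 2*y + 2

(a) deg p = 2. No degree-1 curve has this shape.
(b) From the axis intercepts and sections: no y-intercept at any integer in the box.
(c) Matching integer coefficients to the picture gives p.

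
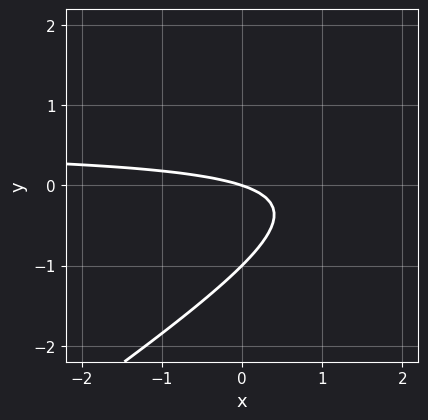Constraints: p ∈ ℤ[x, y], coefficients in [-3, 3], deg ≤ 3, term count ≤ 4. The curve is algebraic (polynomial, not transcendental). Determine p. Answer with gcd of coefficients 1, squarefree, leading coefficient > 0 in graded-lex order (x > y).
2*x*y - 3*y^2 - x - 3*y

1. The degree is 2 — the shape is more complex than any degree-1 curve.
2. Against the integer gridlines: the y-axis gridline crossings are at y ∈ {-1, 0}; it meets the x-axis at x = 0 (among the integer gridlines).
3. These observations pin down the coefficients.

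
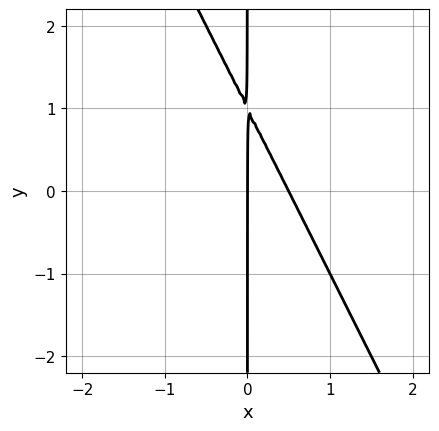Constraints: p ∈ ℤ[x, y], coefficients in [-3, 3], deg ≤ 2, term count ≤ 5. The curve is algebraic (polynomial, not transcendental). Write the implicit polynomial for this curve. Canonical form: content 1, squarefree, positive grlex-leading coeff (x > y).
1. Degree: a generic line meets the curve in up to 2 points, so deg p = 2.
2. From the axis intercepts and sections: every point of the y-axis in the box is on the curve; it crosses the x-axis at the gridline x = 0.
3. Solving for integer coefficients yields p as stated.

2*x^2 + x*y - x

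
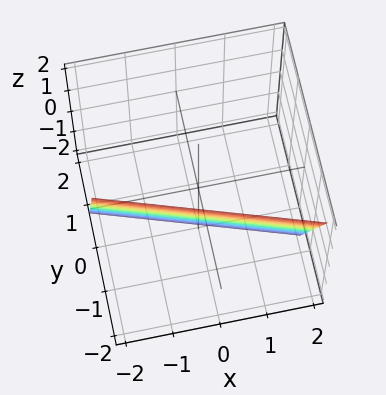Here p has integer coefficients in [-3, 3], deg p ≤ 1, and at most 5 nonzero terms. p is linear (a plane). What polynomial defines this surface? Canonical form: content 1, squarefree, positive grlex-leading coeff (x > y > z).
Degree: every cross-section is a straight line — this is a plane, so deg p = 1.
Against the integer gridlines: one z-axis crossing is at z = -2; it crosses the x-axis at the gridline x = -2.
The integer polynomial consistent with all of this is the stated p.

x + 3*y + z + 2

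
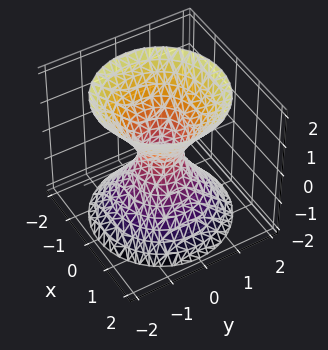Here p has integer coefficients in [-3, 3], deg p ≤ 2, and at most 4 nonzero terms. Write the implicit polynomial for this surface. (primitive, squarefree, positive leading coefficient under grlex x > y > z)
1. Degree: a generic line meets the surface in up to 2 points, so deg p = 2.
2. By symmetry, every cross-section ⟂ z is a circle, so x, y appear only via x² + y².
3. Reading off the gridlines: a circular section at z = 0 has radius between 0 and 1; it misses every integer gridline on the z-axis.
4. Fitting integer coefficients to these (and the overall shape) gives p.

3*x^2 + 3*y^2 - 2*z^2 - 1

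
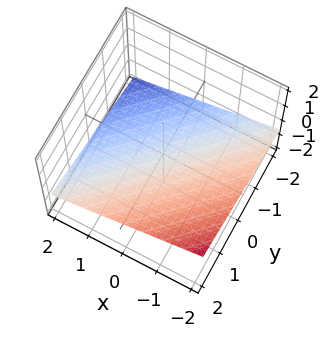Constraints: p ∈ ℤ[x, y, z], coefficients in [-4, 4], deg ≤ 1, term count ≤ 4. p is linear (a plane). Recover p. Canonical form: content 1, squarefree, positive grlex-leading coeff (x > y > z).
x - y + 3*z + 2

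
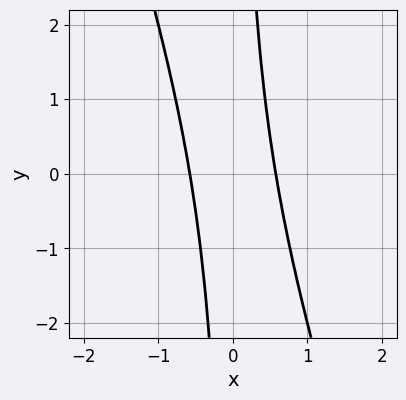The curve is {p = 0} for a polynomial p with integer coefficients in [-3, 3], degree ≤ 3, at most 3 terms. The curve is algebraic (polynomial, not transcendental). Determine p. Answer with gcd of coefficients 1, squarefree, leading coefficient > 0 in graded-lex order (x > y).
3*x^2 + x*y - 1

Degree: no degree-1 curve has this shape, so deg p = 2.
Against the integer gridlines: it misses every integer gridline on the y-axis.
Assembling these constraints gives the stated polynomial.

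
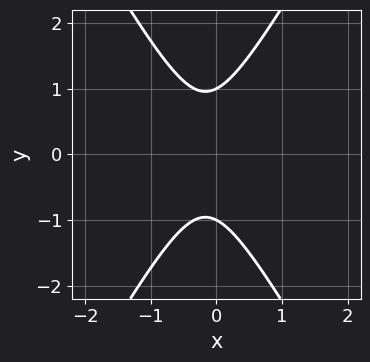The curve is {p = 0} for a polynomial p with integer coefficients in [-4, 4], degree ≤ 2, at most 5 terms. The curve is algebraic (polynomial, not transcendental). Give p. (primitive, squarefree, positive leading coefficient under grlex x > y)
Degree: the shape is more complex than any degree-1 curve, so deg p = 2.
Symmetries: it's symmetric under y → −y, forcing even powers of y.
Against the integer gridlines: among the integer gridlines, it crosses the y-axis at y ∈ {-1, 1}; the curve avoids every integer x-axis point in the box.
Fitting integer coefficients to these (and the overall shape) gives p.

3*x^2 - y^2 + x + 1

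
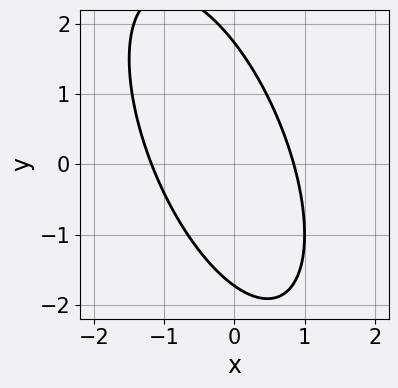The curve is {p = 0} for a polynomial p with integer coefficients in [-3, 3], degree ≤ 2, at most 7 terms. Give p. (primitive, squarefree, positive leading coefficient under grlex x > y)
The degree is 2 — a generic line meets the curve in up to 2 points.
The integer polynomial consistent with all of this is the stated p.

3*x^2 + 2*x*y + y^2 + x - 3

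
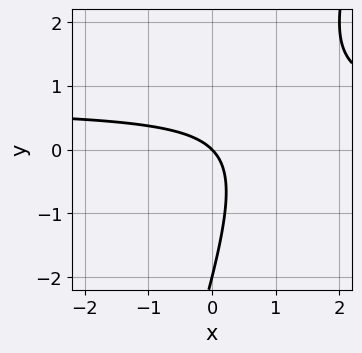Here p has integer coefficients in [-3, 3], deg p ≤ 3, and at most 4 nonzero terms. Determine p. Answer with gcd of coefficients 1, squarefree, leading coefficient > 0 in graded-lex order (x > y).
deg p = 2.
From the visible intercepts: it meets the x-axis at x = 0 (among the integer gridlines); among the integer gridlines, it crosses the y-axis at y ∈ {-2, 0}.
These observations pin down the coefficients.

3*x*y - y^2 - 2*x - 2*y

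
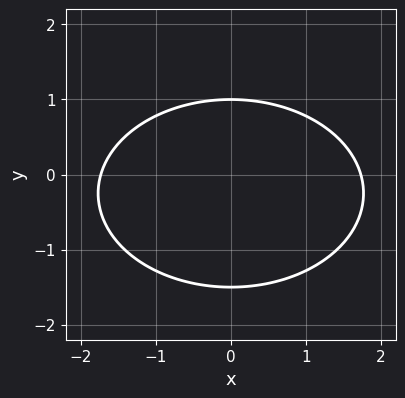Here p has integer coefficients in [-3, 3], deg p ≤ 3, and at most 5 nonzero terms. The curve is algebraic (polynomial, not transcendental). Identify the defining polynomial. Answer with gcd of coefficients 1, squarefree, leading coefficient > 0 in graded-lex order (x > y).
1. The degree is 2 — no degree-1 curve has this shape.
2. Symmetries: mirror symmetry x ↦ −x ⇒ only even powers of x.
3. From the visible intercepts: one y-axis crossing is at y = 1.
4. These observations pin down the coefficients.

x^2 + 2*y^2 + y - 3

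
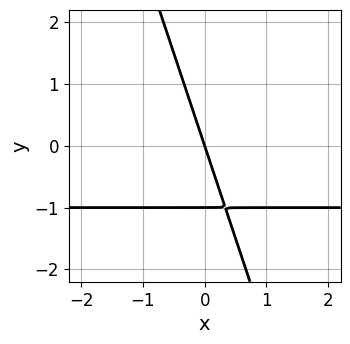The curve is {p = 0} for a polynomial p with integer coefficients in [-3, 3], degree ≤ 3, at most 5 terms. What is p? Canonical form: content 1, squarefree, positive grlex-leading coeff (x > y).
3*x*y + y^2 + 3*x + y

First, deg p = 2. No degree-1 curve has this shape.
Next, observable constraints: one x-axis crossing is at x = 0; among the integer gridlines, it crosses the y-axis at y ∈ {-1, 0}.
Finally, together with the visible shape, these determine p as stated.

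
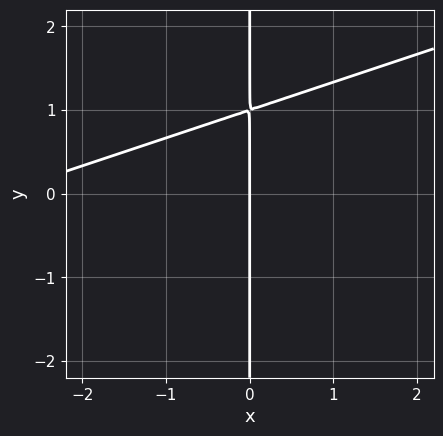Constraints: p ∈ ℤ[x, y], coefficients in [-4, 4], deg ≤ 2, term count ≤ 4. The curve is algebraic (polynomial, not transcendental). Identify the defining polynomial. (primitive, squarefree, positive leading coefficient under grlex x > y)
x^2 - 3*x*y + 3*x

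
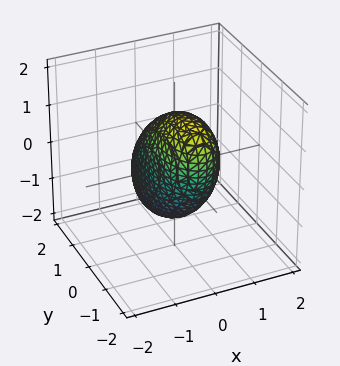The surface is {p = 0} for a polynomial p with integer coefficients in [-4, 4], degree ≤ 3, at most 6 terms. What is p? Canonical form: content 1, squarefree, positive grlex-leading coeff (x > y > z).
3*x^2 + y^2 + y*z + z^2 - 2

First, the degree is 2 — no degree-1 surface has this shape.
Finally, the integer polynomial consistent with all of this is the stated p.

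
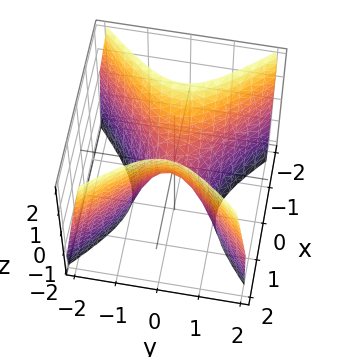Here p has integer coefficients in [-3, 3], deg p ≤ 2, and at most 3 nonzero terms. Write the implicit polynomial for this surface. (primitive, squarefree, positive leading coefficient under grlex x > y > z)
2*x^2 - 2*y^2 - z

deg p = 2. A saddle surface; a quadric.
Symmetries: it's symmetric under x → −x, forcing even powers of x; it's symmetric under y → −y, forcing even powers of y.
Reading off the gridlines: it meets the x-axis at x = 0 (among the integer gridlines); it crosses the y-axis at the gridline y = 0; it meets the z-axis at z = 0 (among the integer gridlines).
Matching integer coefficients to the picture gives p.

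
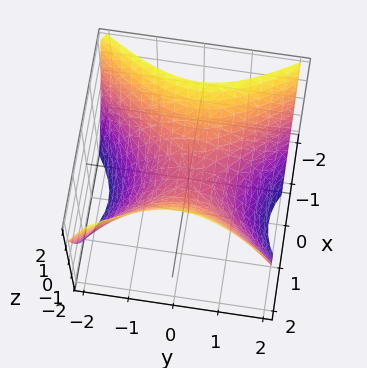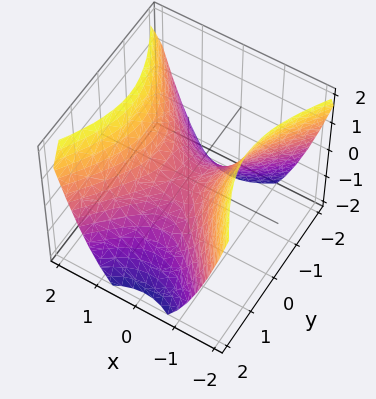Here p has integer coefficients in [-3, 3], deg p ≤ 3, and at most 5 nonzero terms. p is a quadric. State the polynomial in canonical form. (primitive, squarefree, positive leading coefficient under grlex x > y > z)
3*x^2 - 2*y^2 - 3*z

1. Degree: a saddle surface; a quadric, so deg p = 2.
2. Symmetries: mirror symmetry y ↦ −y ⇒ only even powers of y; it's symmetric under x → −x, forcing even powers of x.
3. From the axis intercepts and sections: one z-axis crossing is at z = 0; one x-axis crossing is at x = 0; it meets the y-axis at y = 0 (among the integer gridlines).
4. Fitting integer coefficients to these (and the overall shape) gives p.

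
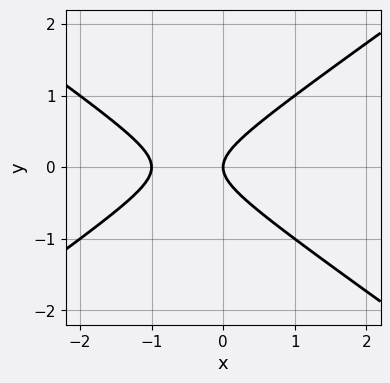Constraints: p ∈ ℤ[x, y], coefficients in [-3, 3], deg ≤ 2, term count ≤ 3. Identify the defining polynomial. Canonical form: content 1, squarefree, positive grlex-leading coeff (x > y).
The degree is 2 — no degree-1 curve has this shape.
Symmetries: it's symmetric under y → −y, forcing even powers of y.
From the axis intercepts and sections: among the integer gridlines, it crosses the x-axis at x ∈ {-1, 0}; it meets the y-axis at y = 0 (among the integer gridlines).
Solving for integer coefficients yields p as stated.

x^2 - 2*y^2 + x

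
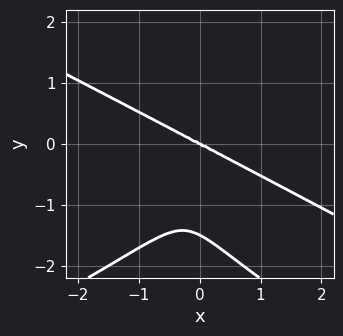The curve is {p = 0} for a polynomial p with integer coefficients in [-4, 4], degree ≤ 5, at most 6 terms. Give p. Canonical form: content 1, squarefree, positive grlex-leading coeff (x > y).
1. Degree: the shape is more complex than any degree-3 curve, so deg p = 4.
2. Reading off the gridlines: it meets the x-axis at x = 0 (among the integer gridlines); it meets the y-axis at y = 0 (among the integer gridlines).
3. Together with the visible shape, these determine p as stated.

x*y^3 + 2*y^4 + 2*x^3 + 3*x^2*y + 3*y^3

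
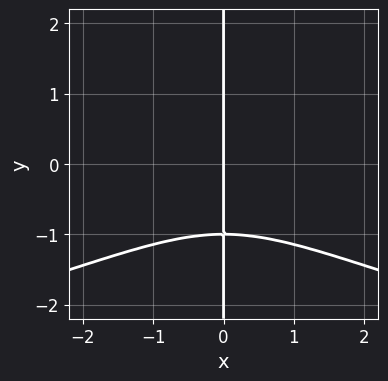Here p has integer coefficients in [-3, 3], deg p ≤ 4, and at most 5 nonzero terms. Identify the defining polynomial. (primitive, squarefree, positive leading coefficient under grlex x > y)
2*x*y^3 + x^3 + 2*x

(a) deg p = 4. The shape is more complex than any degree-3 curve.
(b) Against the integer gridlines: the visible y-axis segment lies entirely on the curve; it meets the x-axis at x = 0 (among the integer gridlines).
(c) The integer polynomial consistent with all of this is the stated p.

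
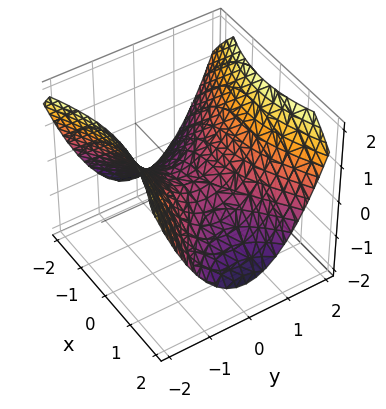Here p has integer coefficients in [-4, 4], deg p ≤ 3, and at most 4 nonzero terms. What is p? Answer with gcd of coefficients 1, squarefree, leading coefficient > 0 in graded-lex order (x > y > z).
(a) Degree: a saddle surface; a quadric, so deg p = 2.
(b) Symmetries: it's symmetric under x → −x, forcing even powers of x; it's symmetric under y → −y, forcing even powers of y.
(c) Against the integer gridlines: it meets the x-axis at x = 0 (among the integer gridlines); one z-axis crossing is at z = 0; it meets the y-axis at y = 0 (among the integer gridlines).
(d) The integer polynomial consistent with all of this is the stated p.

x^2 - 2*y^2 + 3*z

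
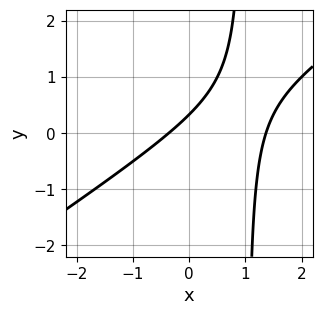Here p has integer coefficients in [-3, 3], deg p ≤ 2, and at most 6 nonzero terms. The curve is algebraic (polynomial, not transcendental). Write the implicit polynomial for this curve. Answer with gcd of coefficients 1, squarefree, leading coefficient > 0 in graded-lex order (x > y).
2*x^2 - 3*x*y - 2*x + 3*y - 1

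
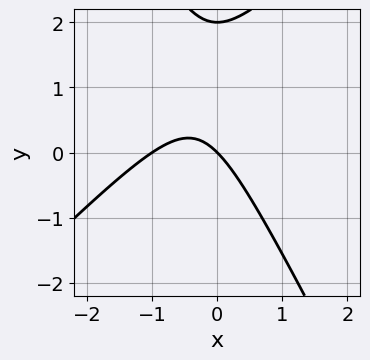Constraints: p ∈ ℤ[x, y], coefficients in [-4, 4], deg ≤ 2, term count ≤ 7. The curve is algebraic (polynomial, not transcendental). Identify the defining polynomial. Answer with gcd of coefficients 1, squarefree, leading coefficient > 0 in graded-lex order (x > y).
2*x^2 - x*y - y^2 + 2*x + 2*y

(a) deg p = 2.
(b) Against the integer gridlines: among the integer gridlines, it crosses the x-axis at x ∈ {-1, 0}; among the integer gridlines, it crosses the y-axis at y ∈ {0, 2}.
(c) These observations pin down the coefficients.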